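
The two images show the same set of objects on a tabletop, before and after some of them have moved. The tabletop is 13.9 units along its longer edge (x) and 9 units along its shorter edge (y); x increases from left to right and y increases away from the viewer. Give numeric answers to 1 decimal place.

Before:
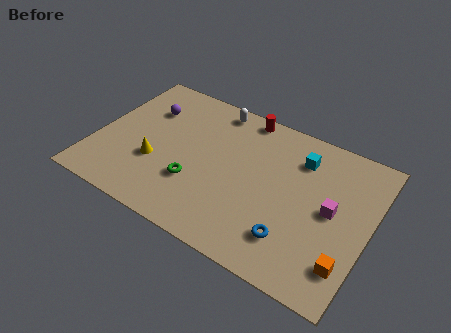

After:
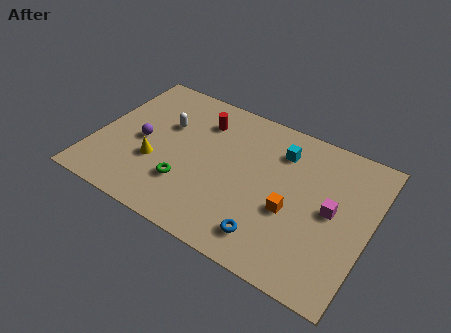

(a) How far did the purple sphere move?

2.2

The purple sphere was near (2.2, 6.4) before and (2.3, 4.2) after, so it travelled √(0.1² + 2.2²) ≈ 2.2 units.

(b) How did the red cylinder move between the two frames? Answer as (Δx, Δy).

(-2.0, -1.3)

The red cylinder started near (7.0, 8.2) and ended near (5.0, 6.9).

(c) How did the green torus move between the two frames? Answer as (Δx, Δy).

(-0.4, -0.3)

The green torus started near (5.3, 2.9) and ended near (4.9, 2.6).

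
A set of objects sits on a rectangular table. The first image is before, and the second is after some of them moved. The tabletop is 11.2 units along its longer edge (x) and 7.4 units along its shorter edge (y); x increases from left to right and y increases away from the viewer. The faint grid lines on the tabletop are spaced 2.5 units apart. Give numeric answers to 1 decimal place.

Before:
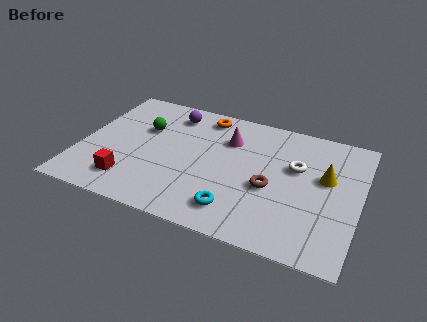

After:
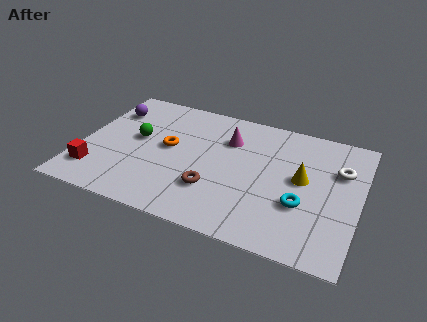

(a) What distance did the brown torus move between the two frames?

2.4

The brown torus moved from about (7.7, 3.1) to (5.5, 2.2), a distance of √(2.2² + 0.9²) ≈ 2.4.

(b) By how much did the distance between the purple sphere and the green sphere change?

+0.3

Before: roughly 1.6 units apart; after: 1.9. That's 0.3 units further apart.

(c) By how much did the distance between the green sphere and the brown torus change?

-1.8

The distance was about 5.6 in the first image and 3.8 in the second, so they moved 1.8 units closer together.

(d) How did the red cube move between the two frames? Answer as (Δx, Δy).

(-1.4, 0.1)

The red cube was at about (2.2, 1.5) and moved to about (0.8, 1.6).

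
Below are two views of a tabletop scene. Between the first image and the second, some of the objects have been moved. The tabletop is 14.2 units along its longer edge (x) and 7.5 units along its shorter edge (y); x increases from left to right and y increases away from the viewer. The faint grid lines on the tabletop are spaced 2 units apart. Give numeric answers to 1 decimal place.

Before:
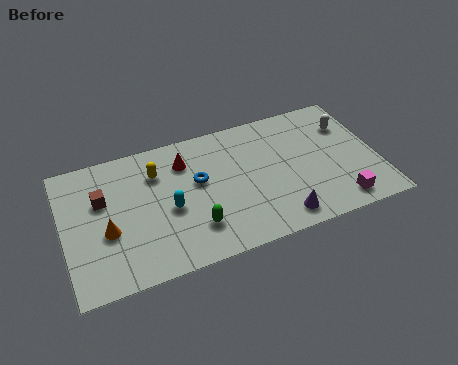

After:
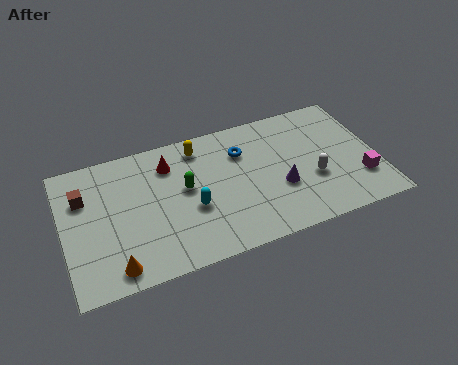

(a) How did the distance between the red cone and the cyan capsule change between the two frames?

+0.3

They were about 2.6 units apart before and 2.9 after — 0.3 units further apart.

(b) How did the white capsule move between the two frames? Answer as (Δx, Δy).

(-1.9, -2.6)

From the two frames, the white capsule sits at roughly (13.1, 5.4) before and (11.2, 2.8) after.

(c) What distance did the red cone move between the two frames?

0.7

From (5.6, 5.7) to (4.9, 5.8), the red cone covered √(0.7² + 0.1²) ≈ 0.7 units.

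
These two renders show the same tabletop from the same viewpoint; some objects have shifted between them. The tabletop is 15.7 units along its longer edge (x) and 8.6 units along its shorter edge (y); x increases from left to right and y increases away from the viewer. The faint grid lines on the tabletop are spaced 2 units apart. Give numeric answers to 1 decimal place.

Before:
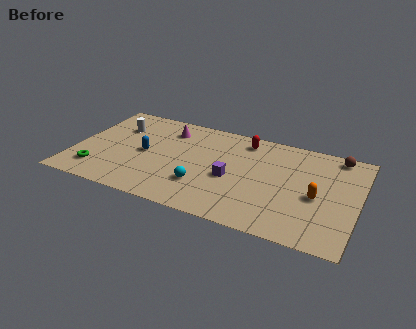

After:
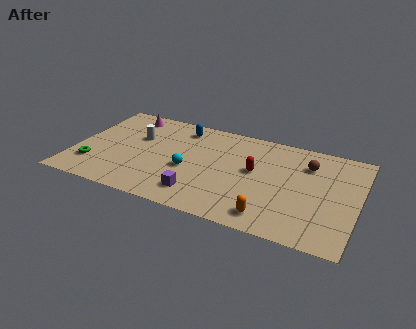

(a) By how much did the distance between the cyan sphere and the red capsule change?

-1.4

They were about 5.2 units apart before and 3.8 after — 1.4 units closer together.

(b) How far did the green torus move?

0.5

From (1.5, 1.8) to (1.2, 2.2), the green torus covered √(0.3² + 0.4²) ≈ 0.5 units.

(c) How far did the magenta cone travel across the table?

2.5

The magenta cone moved from about (4.9, 6.8) to (2.5, 7.4), a distance of √(2.4² + 0.6²) ≈ 2.5.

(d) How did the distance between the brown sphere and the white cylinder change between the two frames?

-2.8

Before: roughly 12.3 units apart; after: 9.5. That's 2.8 units closer together.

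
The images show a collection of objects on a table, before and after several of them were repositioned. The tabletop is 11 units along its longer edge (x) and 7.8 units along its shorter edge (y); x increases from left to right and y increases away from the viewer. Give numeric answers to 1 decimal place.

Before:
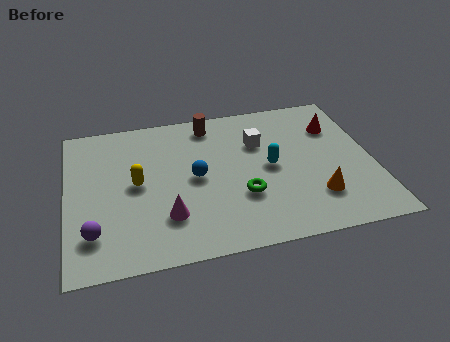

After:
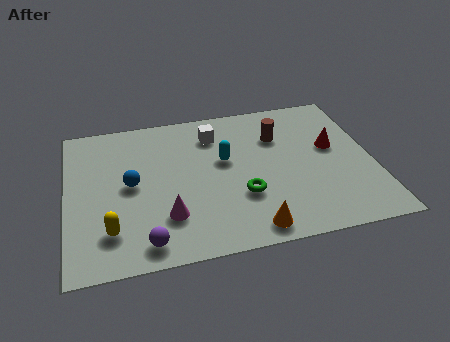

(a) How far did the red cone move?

1.1

From (9.8, 5.6) to (9.6, 4.5), the red cone covered √(0.2² + 1.1²) ≈ 1.1 units.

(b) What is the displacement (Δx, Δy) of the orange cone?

(-2.4, -1.1)

From the two frames, the orange cone sits at roughly (8.8, 2.0) before and (6.4, 0.9) after.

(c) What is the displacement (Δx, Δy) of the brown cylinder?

(2.4, -1.2)

From the two frames, the brown cylinder sits at roughly (5.3, 6.7) before and (7.7, 5.5) after.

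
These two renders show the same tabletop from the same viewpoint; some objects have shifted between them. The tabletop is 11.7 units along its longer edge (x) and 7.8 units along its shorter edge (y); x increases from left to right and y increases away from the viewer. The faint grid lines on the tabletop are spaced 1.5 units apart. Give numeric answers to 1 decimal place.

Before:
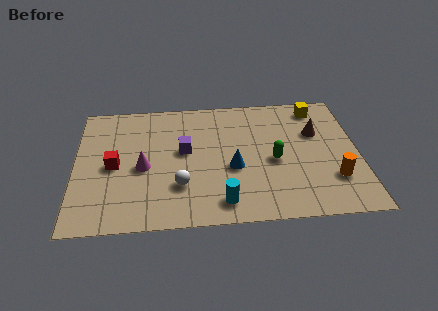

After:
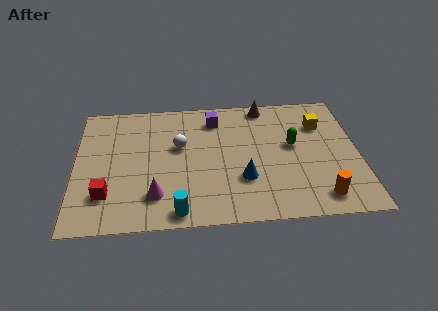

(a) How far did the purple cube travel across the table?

2.3

The purple cube moved from about (4.5, 4.4) to (5.8, 6.3), a distance of √(1.3² + 1.9²) ≈ 2.3.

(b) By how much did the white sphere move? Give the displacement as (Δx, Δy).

(0.0, 2.4)

The white sphere was at about (4.3, 2.3) and moved to about (4.3, 4.7).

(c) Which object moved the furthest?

the brown cone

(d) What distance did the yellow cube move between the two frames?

1.1

From (10.1, 6.7) to (10.2, 5.6), the yellow cube covered √(0.1² + 1.1²) ≈ 1.1 units.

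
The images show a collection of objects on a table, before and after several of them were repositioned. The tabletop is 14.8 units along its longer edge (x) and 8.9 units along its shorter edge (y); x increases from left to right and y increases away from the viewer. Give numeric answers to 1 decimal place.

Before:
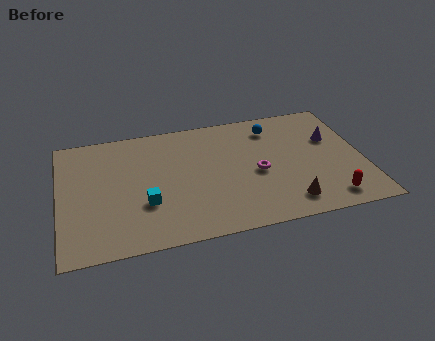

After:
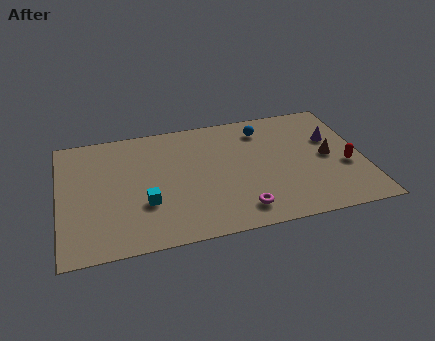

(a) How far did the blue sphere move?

0.5

From (10.6, 7.2) to (10.1, 7.2), the blue sphere covered √(0.5² + 0.0²) ≈ 0.5 units.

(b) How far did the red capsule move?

2.4

The red capsule moved from about (12.9, 1.3) to (13.9, 3.5), a distance of √(1.0² + 2.2²) ≈ 2.4.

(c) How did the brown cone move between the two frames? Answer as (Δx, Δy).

(2.2, 2.9)

From the two frames, the brown cone sits at roughly (10.9, 1.5) before and (13.1, 4.4) after.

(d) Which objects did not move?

the purple cone and the cyan cube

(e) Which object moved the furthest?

the brown cone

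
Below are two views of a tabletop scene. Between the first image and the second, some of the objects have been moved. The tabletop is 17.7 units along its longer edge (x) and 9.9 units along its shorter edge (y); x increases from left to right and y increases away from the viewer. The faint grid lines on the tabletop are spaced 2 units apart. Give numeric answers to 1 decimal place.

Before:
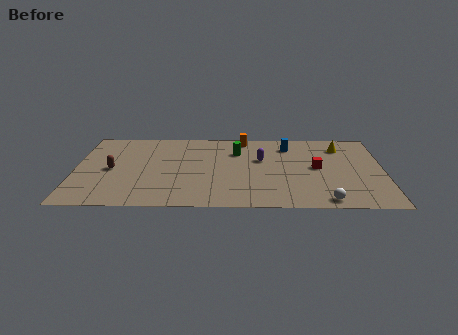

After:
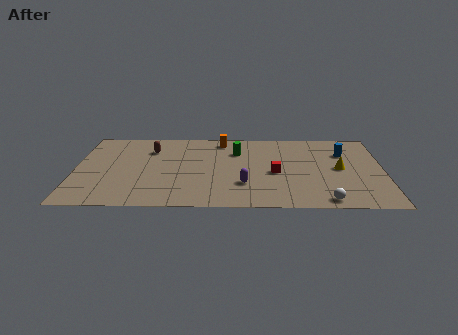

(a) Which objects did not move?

the white sphere and the green cylinder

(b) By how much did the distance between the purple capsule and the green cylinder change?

+2.5

Before: roughly 1.7 units apart; after: 4.2. That's 2.5 units further apart.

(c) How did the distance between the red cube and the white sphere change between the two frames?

+0.3

Before: roughly 4.1 units apart; after: 4.4. That's 0.3 units further apart.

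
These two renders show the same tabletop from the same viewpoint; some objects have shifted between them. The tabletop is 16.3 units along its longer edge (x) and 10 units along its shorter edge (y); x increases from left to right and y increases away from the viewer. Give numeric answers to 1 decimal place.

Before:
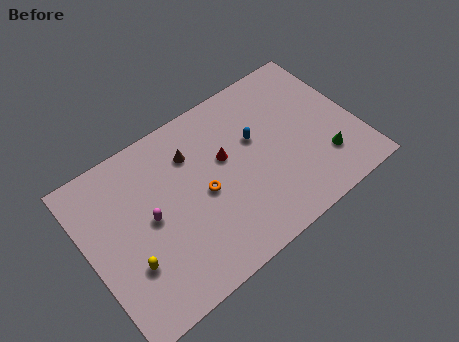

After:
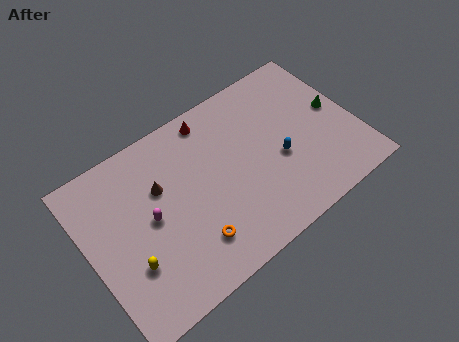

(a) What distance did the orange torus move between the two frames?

2.7

The orange torus moved from about (6.9, 4.7) to (5.7, 2.3), a distance of √(1.2² + 2.4²) ≈ 2.7.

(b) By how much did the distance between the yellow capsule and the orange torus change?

-1.3

The distance was about 5.0 in the first image and 3.7 in the second, so they moved 1.3 units closer together.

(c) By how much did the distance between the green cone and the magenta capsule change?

+1.0

Before: roughly 10.6 units apart; after: 11.6. That's 1.0 units further apart.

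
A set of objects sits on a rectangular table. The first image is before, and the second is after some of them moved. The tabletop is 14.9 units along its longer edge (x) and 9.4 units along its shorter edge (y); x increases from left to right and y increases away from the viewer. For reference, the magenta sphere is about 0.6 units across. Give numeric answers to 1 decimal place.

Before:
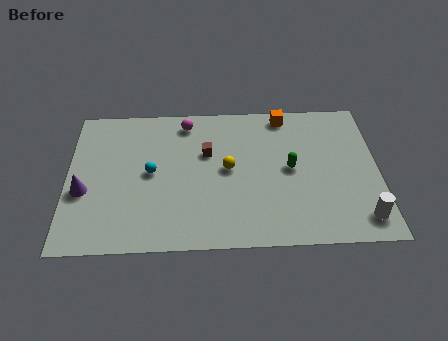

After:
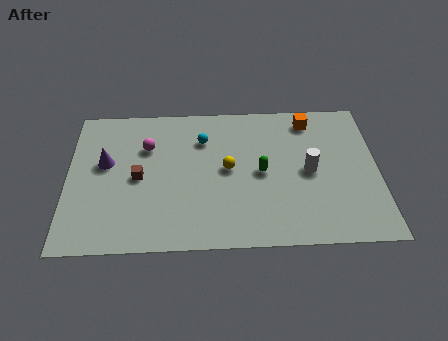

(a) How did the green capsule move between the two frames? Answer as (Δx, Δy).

(-1.4, -0.2)

From the two frames, the green capsule sits at roughly (10.7, 4.8) before and (9.3, 4.6) after.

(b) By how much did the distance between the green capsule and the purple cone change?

-2.4

They were about 10.0 units apart before and 7.6 after — 2.4 units closer together.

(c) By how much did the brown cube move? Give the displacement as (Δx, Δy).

(-3.3, -1.5)

The brown cube started near (6.7, 6.0) and ended near (3.4, 4.5).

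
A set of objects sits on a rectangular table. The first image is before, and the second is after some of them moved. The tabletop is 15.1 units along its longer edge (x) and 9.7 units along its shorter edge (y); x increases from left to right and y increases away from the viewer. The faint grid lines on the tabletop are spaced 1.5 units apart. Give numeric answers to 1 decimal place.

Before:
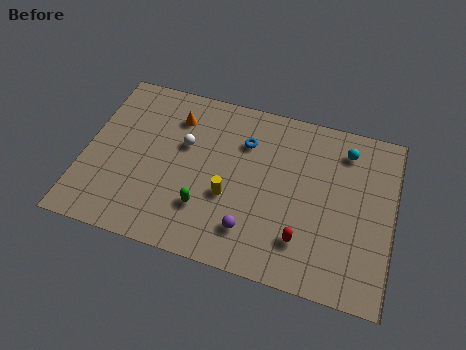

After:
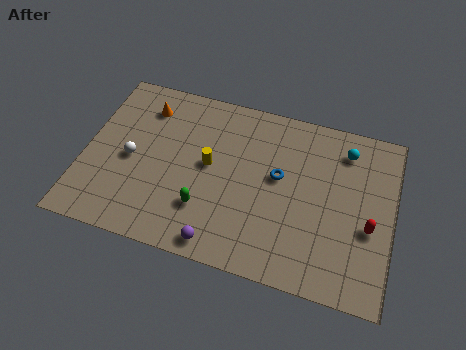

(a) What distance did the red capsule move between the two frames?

3.5

The red capsule was near (10.9, 2.3) before and (14.0, 3.9) after, so it travelled √(3.1² + 1.6²) ≈ 3.5 units.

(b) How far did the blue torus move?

2.3

The blue torus moved from about (7.7, 7.0) to (9.5, 5.5), a distance of √(1.8² + 1.5²) ≈ 2.3.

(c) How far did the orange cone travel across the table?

1.5

The orange cone was near (4.2, 7.5) before and (2.7, 7.7) after, so it travelled √(1.5² + 0.2²) ≈ 1.5 units.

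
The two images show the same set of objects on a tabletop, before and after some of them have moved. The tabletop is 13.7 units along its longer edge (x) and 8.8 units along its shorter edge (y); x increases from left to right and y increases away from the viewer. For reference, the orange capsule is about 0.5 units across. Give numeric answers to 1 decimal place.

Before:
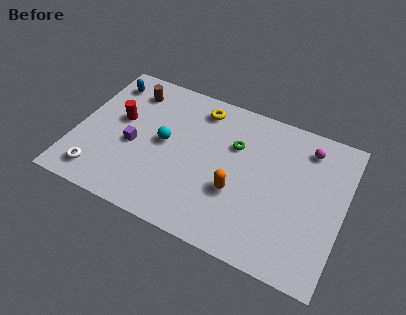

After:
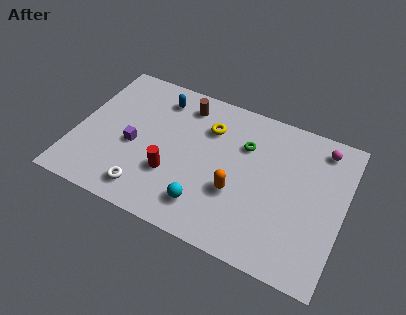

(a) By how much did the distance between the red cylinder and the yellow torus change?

-0.7

The distance was about 4.5 in the first image and 3.8 in the second, so they moved 0.7 units closer together.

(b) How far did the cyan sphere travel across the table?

3.8

From (4.5, 4.6) to (7.0, 1.8), the cyan sphere covered √(2.5² + 2.8²) ≈ 3.8 units.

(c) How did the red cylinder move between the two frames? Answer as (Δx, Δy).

(3.0, -2.2)

The red cylinder was at about (2.1, 5.1) and moved to about (5.1, 2.9).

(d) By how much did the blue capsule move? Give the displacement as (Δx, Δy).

(2.8, 0.0)

The blue capsule started near (1.1, 7.2) and ended near (3.9, 7.2).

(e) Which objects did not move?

the purple cube and the orange capsule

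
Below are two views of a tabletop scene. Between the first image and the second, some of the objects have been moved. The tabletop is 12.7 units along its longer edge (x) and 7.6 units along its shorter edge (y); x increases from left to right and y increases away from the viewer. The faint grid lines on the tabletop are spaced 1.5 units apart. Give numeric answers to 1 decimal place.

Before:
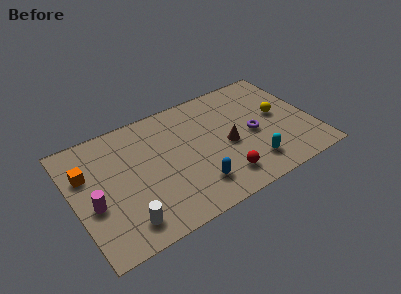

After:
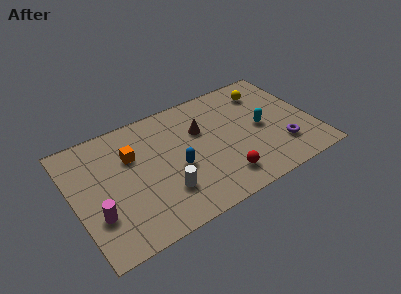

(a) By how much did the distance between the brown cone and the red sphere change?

+1.6

The distance was about 2.0 in the first image and 3.6 in the second, so they moved 1.6 units further apart.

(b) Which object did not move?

the red sphere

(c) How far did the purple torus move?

2.0

The purple torus was near (9.5, 3.5) before and (10.8, 2.0) after, so it travelled √(1.3² + 1.5²) ≈ 2.0 units.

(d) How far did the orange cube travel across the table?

2.4

The orange cube moved from about (0.8, 5.1) to (3.2, 5.1), a distance of √(2.4² + 0.0²) ≈ 2.4.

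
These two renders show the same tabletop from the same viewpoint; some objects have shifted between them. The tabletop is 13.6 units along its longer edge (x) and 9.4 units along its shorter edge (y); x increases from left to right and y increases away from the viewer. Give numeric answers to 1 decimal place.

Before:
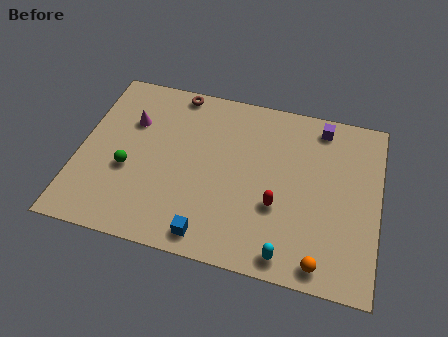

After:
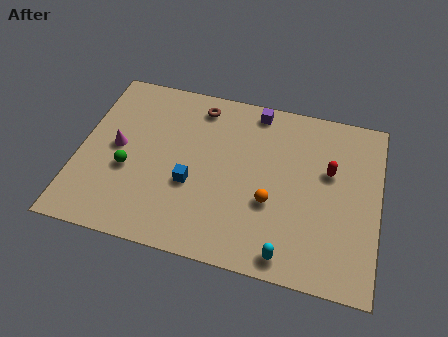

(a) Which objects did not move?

the green sphere and the cyan capsule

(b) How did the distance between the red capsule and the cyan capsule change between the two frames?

+2.6

They were about 2.5 units apart before and 5.1 after — 2.6 units further apart.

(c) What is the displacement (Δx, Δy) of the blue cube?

(-1.0, 2.5)

From the two frames, the blue cube sits at roughly (6.2, 1.1) before and (5.2, 3.6) after.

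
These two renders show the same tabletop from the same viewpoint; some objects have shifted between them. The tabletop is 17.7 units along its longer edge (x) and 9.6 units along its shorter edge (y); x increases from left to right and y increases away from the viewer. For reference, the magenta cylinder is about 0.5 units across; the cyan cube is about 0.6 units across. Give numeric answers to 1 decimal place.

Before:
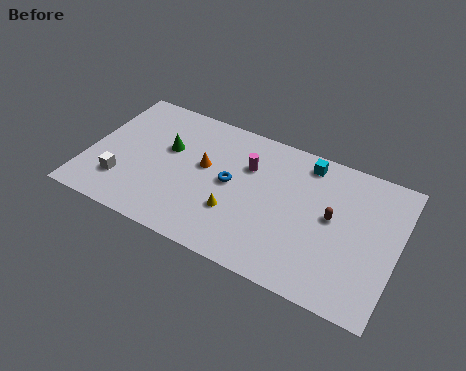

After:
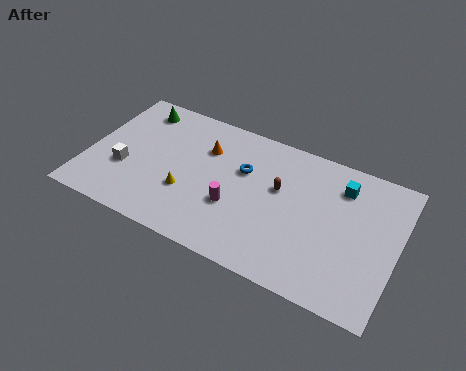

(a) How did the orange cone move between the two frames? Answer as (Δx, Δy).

(-0.1, 1.3)

The orange cone was at about (6.6, 5.5) and moved to about (6.5, 6.8).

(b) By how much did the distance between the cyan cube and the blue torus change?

+0.5

They were about 5.2 units apart before and 5.7 after — 0.5 units further apart.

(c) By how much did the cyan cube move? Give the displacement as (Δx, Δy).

(2.1, -0.8)

From the two frames, the cyan cube sits at roughly (12.2, 8.3) before and (14.3, 7.5) after.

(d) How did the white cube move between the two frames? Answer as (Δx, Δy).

(0.0, 1.0)

From the two frames, the white cube sits at roughly (2.2, 2.5) before and (2.2, 3.5) after.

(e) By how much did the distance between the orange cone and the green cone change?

+2.2

Before: roughly 2.2 units apart; after: 4.4. That's 2.2 units further apart.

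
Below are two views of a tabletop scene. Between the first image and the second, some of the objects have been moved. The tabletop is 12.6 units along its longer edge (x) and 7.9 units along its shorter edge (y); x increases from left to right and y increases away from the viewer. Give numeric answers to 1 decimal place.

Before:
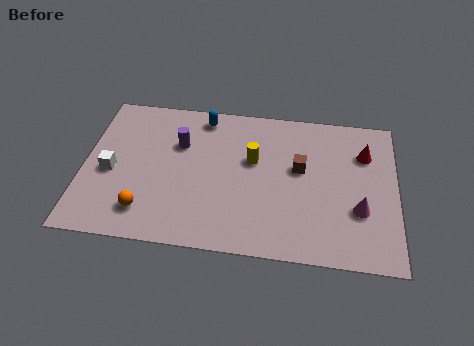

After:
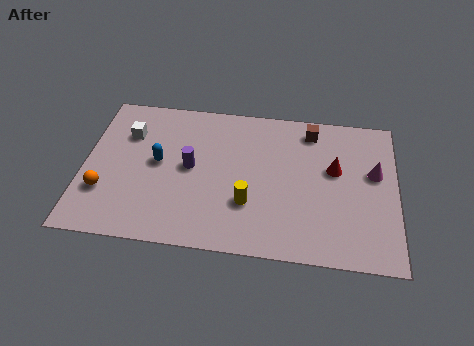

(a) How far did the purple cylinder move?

1.3

From (3.8, 5.3) to (4.3, 4.1), the purple cylinder covered √(0.5² + 1.2²) ≈ 1.3 units.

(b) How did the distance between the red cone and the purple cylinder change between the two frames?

-1.7

The distance was about 7.5 in the first image and 5.8 in the second, so they moved 1.7 units closer together.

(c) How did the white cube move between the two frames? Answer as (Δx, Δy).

(0.6, 2.1)

The white cube was at about (1.1, 3.5) and moved to about (1.7, 5.6).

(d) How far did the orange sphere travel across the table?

1.9

From (2.6, 1.6) to (0.9, 2.4), the orange sphere covered √(1.7² + 0.8²) ≈ 1.9 units.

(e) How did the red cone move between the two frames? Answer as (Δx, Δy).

(-1.2, -1.0)

The red cone started near (11.3, 5.7) and ended near (10.1, 4.7).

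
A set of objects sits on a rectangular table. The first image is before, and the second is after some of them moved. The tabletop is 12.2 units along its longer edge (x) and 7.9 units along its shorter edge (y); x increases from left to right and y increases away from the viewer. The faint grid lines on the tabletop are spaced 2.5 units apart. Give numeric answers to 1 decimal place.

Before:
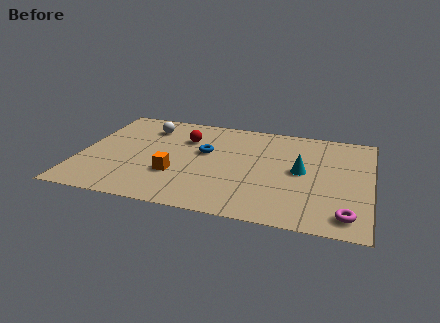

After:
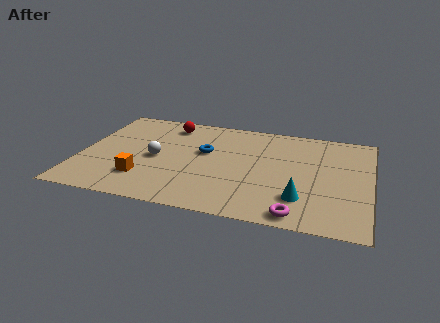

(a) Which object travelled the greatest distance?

the white sphere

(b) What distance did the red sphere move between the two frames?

1.3

The red sphere was near (4.3, 5.6) before and (3.5, 6.6) after, so it travelled √(0.8² + 1.0²) ≈ 1.3 units.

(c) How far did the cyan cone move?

2.1

From (9.3, 4.1) to (9.4, 2.0), the cyan cone covered √(0.1² + 2.1²) ≈ 2.1 units.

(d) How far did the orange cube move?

1.4

The orange cube moved from about (4.1, 2.6) to (2.8, 2.0), a distance of √(1.3² + 0.6²) ≈ 1.4.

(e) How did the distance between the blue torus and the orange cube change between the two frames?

+1.2

The distance was about 2.4 in the first image and 3.6 in the second, so they moved 1.2 units further apart.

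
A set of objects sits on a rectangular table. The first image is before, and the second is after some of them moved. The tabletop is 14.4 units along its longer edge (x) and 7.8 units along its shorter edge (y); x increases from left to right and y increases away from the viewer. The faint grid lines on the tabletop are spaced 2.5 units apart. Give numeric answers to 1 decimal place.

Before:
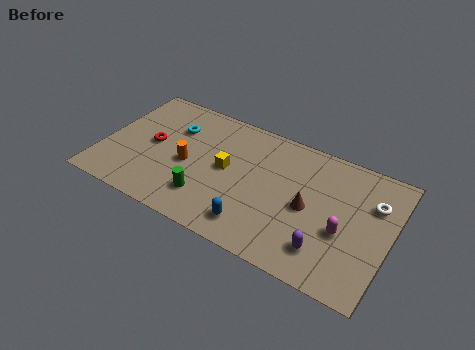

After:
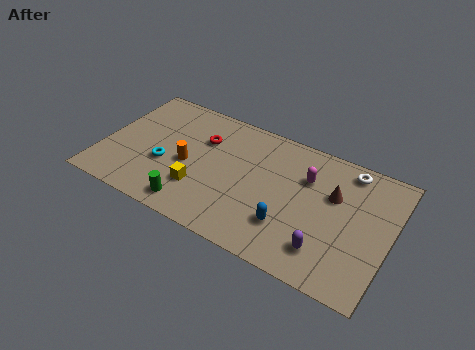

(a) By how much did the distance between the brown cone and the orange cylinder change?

+1.3

They were about 6.1 units apart before and 7.4 after — 1.3 units further apart.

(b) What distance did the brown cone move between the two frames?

1.7

The brown cone was near (10.4, 3.7) before and (11.5, 5.0) after, so it travelled √(1.1² + 1.3²) ≈ 1.7 units.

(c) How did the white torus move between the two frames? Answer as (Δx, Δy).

(-1.4, 1.4)

The white torus started near (13.4, 5.4) and ended near (12.0, 6.8).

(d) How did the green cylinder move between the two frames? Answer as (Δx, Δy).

(-0.6, -0.8)

The green cylinder started near (5.5, 1.9) and ended near (4.9, 1.1).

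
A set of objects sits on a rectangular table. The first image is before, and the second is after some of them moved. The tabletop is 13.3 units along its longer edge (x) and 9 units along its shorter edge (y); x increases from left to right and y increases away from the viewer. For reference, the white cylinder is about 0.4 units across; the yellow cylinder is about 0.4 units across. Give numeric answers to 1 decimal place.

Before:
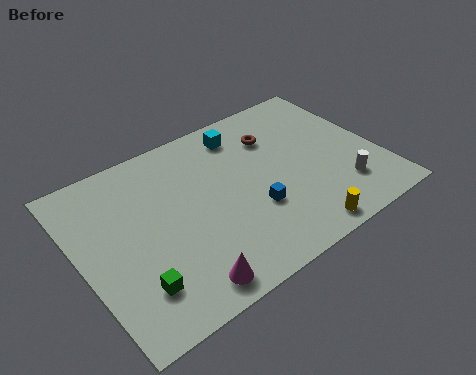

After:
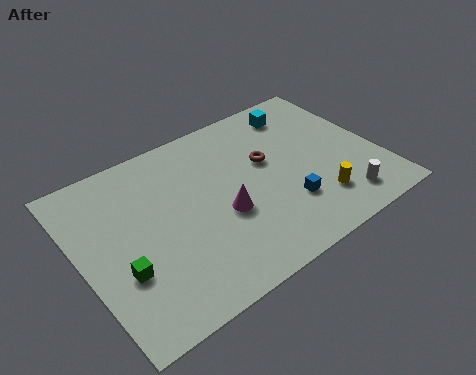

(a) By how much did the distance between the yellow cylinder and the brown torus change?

-2.0

Before: roughly 5.7 units apart; after: 3.7. That's 2.0 units closer together.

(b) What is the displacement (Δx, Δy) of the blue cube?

(1.4, -0.5)

From the two frames, the blue cube sits at roughly (7.4, 3.1) before and (8.8, 2.6) after.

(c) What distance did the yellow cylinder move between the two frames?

1.6

The yellow cylinder moved from about (9.0, 0.9) to (10.1, 2.1), a distance of √(1.1² + 1.2²) ≈ 1.6.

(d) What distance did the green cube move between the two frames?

1.1

From (1.9, 2.1) to (1.5, 3.1), the green cube covered √(0.4² + 1.0²) ≈ 1.1 units.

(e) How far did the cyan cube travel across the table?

2.7

From (7.8, 7.5) to (10.5, 7.5), the cyan cube covered √(2.7² + 0.0²) ≈ 2.7 units.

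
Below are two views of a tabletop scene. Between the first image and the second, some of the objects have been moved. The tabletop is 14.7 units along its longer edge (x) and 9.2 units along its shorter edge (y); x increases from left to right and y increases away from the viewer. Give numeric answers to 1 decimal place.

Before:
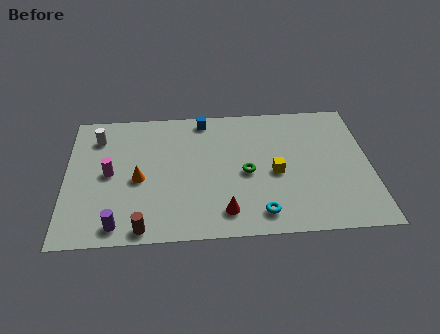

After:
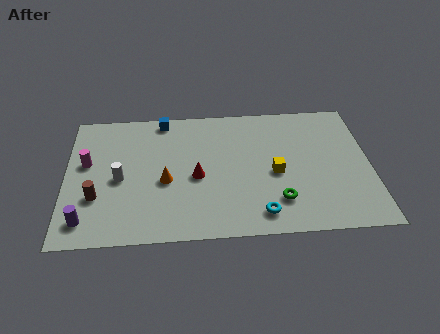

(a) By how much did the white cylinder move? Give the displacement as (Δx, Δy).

(1.1, -3.0)

The white cylinder started near (1.5, 7.2) and ended near (2.6, 4.2).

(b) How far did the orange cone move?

1.3

The orange cone moved from about (3.5, 4.1) to (4.8, 3.9), a distance of √(1.3² + 0.2²) ≈ 1.3.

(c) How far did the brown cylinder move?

3.1

The brown cylinder moved from about (3.7, 0.8) to (1.5, 3.0), a distance of √(2.2² + 2.2²) ≈ 3.1.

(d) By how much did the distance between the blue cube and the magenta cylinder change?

-1.1

They were about 5.8 units apart before and 4.7 after — 1.1 units closer together.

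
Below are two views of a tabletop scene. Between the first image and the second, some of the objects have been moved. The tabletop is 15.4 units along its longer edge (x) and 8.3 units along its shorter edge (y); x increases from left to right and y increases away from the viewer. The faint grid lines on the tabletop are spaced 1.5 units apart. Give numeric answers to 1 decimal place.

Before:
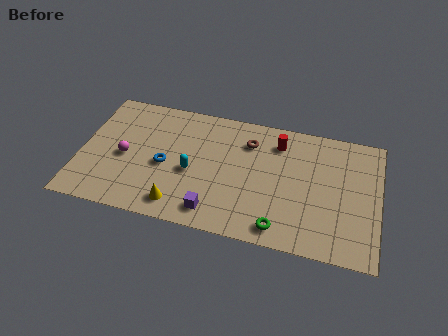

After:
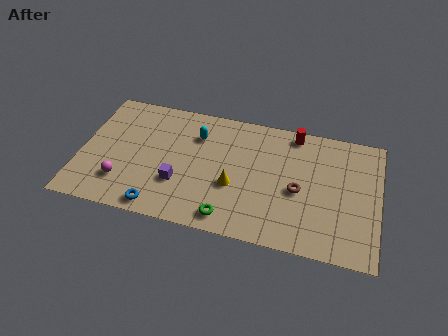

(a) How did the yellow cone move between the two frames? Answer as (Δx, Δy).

(2.7, 1.9)

The yellow cone started near (5.3, 1.3) and ended near (8.0, 3.2).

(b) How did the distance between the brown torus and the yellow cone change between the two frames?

-2.7

The distance was about 6.0 in the first image and 3.3 in the second, so they moved 2.7 units closer together.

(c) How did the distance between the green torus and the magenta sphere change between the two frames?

-2.9

The distance was about 8.6 in the first image and 5.7 in the second, so they moved 2.9 units closer together.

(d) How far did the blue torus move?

2.8

The blue torus moved from about (4.4, 3.7) to (4.3, 0.9), a distance of √(0.1² + 2.8²) ≈ 2.8.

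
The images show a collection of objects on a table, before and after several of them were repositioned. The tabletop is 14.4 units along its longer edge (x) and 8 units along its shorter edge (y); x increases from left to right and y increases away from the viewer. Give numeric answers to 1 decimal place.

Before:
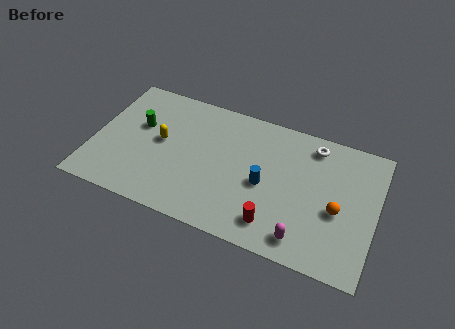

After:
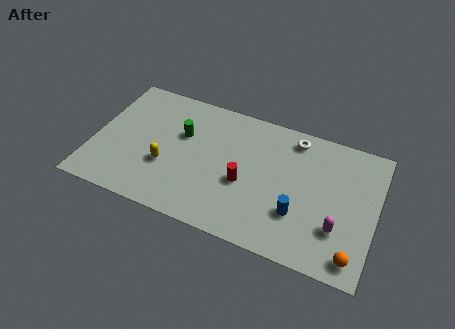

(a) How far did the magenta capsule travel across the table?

2.0

The magenta capsule was near (11.0, 1.2) before and (12.6, 2.4) after, so it travelled √(1.6² + 1.2²) ≈ 2.0 units.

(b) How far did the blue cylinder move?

2.1

The blue cylinder was near (8.8, 3.6) before and (10.6, 2.5) after, so it travelled √(1.8² + 1.1²) ≈ 2.1 units.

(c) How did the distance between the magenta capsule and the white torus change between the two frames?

-0.4

The distance was about 5.6 in the first image and 5.2 in the second, so they moved 0.4 units closer together.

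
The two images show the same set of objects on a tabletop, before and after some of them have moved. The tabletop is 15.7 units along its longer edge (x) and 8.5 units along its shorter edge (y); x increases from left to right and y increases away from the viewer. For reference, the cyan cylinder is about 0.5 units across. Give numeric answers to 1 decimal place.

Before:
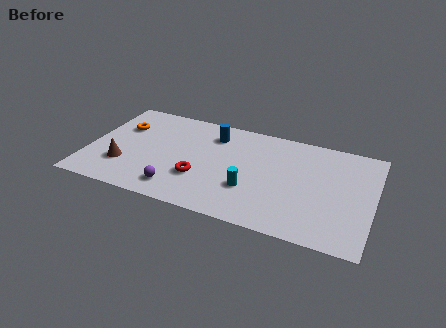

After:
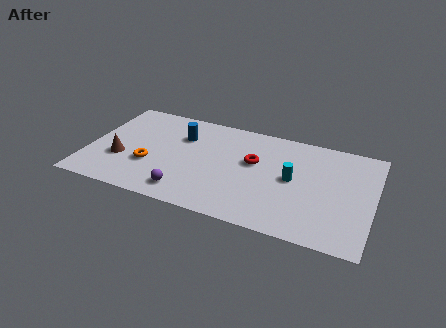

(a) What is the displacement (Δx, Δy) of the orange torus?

(1.9, -2.8)

From the two frames, the orange torus sits at roughly (1.6, 5.8) before and (3.5, 3.0) after.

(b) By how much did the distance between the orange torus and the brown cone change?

-1.7

They were about 3.3 units apart before and 1.6 after — 1.7 units closer together.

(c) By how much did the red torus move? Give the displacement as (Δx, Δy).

(2.8, 2.3)

From the two frames, the red torus sits at roughly (6.3, 2.8) before and (9.1, 5.1) after.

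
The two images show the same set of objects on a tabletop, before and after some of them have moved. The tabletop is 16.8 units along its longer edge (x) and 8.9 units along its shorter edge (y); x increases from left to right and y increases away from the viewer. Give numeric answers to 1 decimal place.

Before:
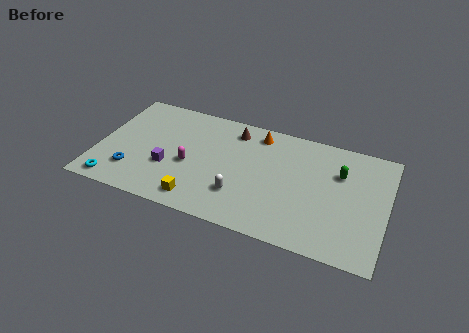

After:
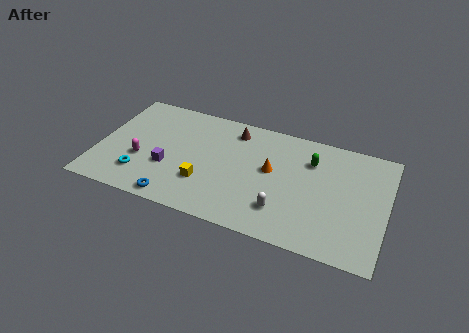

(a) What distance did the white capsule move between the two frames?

2.5

From (8.5, 2.5) to (11.0, 2.2), the white capsule covered √(2.5² + 0.3²) ≈ 2.5 units.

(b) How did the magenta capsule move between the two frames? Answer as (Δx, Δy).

(-2.8, -0.5)

The magenta capsule started near (5.4, 3.8) and ended near (2.6, 3.3).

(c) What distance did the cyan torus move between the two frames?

1.8

The cyan torus moved from about (1.3, 1.0) to (2.7, 2.1), a distance of √(1.4² + 1.1²) ≈ 1.8.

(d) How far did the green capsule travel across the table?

1.7

The green capsule moved from about (14.0, 6.1) to (12.3, 6.5), a distance of √(1.7² + 0.4²) ≈ 1.7.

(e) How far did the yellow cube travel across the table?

1.4

The yellow cube moved from about (6.2, 1.3) to (6.4, 2.7), a distance of √(0.2² + 1.4²) ≈ 1.4.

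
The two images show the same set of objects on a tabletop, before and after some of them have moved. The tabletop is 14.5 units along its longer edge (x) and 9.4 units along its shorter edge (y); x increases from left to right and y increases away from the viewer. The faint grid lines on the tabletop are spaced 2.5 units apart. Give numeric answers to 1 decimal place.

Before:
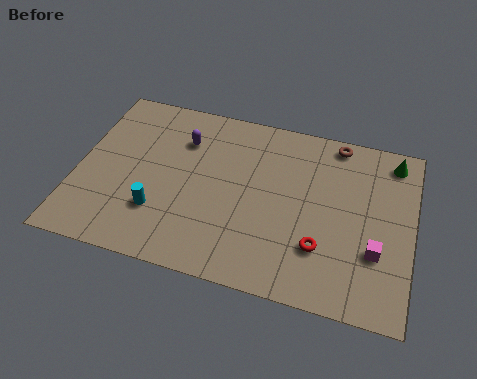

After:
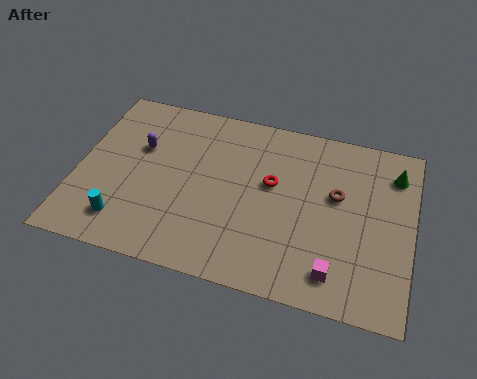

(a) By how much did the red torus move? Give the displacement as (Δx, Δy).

(-2.3, 2.8)

The red torus started near (10.7, 2.7) and ended near (8.4, 5.5).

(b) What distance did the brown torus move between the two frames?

2.9

From (11.0, 8.5) to (11.2, 5.6), the brown torus covered √(0.2² + 2.9²) ≈ 2.9 units.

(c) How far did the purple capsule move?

2.0

The purple capsule was near (4.4, 6.9) before and (2.6, 6.0) after, so it travelled √(1.8² + 0.9²) ≈ 2.0 units.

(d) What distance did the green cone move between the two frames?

0.7

The green cone moved from about (13.5, 8.1) to (13.6, 7.4), a distance of √(0.1² + 0.7²) ≈ 0.7.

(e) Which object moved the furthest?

the red torus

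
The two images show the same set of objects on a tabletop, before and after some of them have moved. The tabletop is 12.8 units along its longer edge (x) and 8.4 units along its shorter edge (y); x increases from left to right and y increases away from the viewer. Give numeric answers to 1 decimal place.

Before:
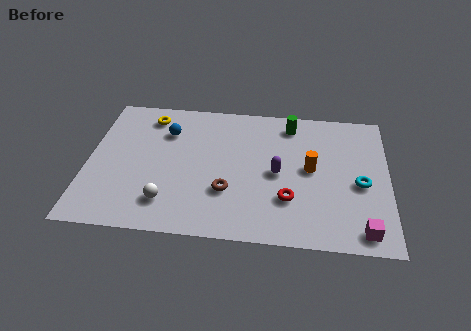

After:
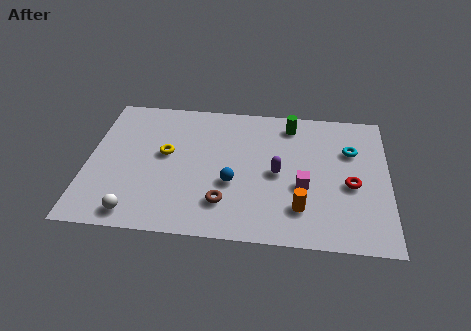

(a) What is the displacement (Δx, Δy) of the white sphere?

(-1.3, -0.8)

From the two frames, the white sphere sits at roughly (3.5, 1.8) before and (2.2, 1.0) after.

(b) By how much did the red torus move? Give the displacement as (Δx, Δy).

(2.6, 1.1)

The red torus started near (8.6, 2.5) and ended near (11.2, 3.6).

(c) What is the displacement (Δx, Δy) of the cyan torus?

(-0.4, 2.0)

From the two frames, the cyan torus sits at roughly (11.6, 3.7) before and (11.2, 5.7) after.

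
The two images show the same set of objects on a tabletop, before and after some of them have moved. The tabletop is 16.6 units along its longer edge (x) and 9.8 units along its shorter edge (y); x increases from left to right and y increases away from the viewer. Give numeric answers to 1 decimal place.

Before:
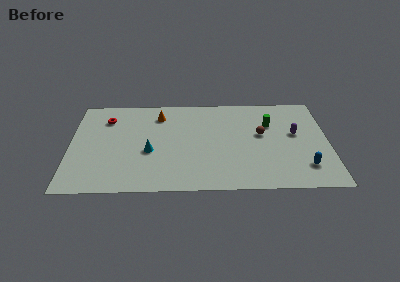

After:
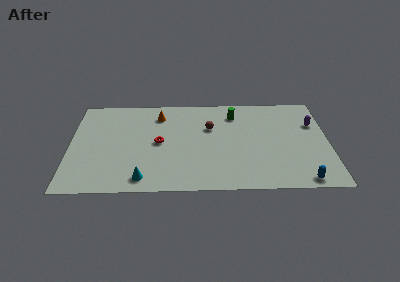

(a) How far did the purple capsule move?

1.6

From (14.5, 5.6) to (15.7, 6.6), the purple capsule covered √(1.2² + 1.0²) ≈ 1.6 units.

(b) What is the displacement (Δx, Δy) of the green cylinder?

(-2.3, 1.1)

The green cylinder was at about (12.9, 6.7) and moved to about (10.6, 7.8).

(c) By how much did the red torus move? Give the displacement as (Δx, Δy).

(3.4, -2.6)

The red torus started near (2.3, 7.5) and ended near (5.7, 4.9).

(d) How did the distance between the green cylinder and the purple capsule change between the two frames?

+3.3

Before: roughly 1.9 units apart; after: 5.2. That's 3.3 units further apart.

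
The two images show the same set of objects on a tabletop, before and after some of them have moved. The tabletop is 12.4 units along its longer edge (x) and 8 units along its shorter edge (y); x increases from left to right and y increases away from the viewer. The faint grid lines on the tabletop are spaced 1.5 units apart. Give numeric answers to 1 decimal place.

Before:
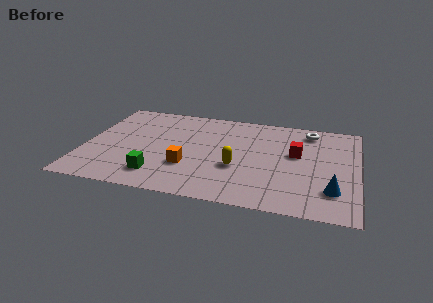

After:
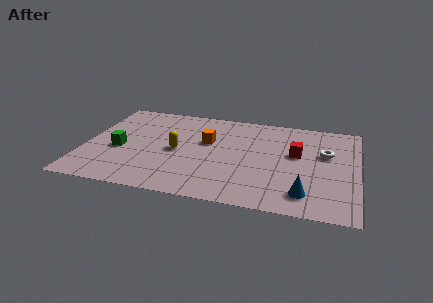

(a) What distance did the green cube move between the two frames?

2.6

The green cube was near (3.5, 1.6) before and (1.6, 3.4) after, so it travelled √(1.9² + 1.8²) ≈ 2.6 units.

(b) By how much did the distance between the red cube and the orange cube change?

-1.1

The distance was about 5.2 in the first image and 4.1 in the second, so they moved 1.1 units closer together.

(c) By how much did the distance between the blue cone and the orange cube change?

-0.8

They were about 6.5 units apart before and 5.7 after — 0.8 units closer together.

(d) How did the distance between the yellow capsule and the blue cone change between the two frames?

+1.9

Before: roughly 4.4 units apart; after: 6.3. That's 1.9 units further apart.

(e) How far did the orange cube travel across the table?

2.4

The orange cube moved from about (4.8, 2.6) to (5.5, 4.9), a distance of √(0.7² + 2.3²) ≈ 2.4.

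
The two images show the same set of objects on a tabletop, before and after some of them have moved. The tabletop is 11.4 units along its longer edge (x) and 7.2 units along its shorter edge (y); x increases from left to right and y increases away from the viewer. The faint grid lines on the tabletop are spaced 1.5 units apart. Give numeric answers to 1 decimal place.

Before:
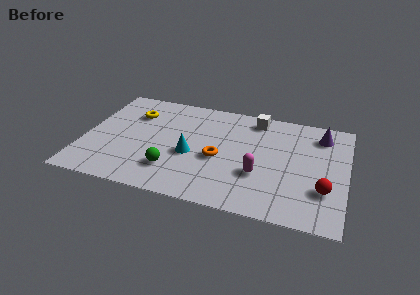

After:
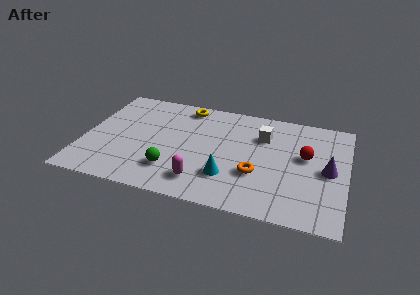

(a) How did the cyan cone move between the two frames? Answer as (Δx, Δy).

(1.7, -1.0)

From the two frames, the cyan cone sits at roughly (4.7, 3.0) before and (6.4, 2.0) after.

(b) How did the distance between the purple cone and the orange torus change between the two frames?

-1.9

Before: roughly 5.1 units apart; after: 3.2. That's 1.9 units closer together.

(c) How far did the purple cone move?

2.3

The purple cone moved from about (10.2, 5.8) to (10.6, 3.5), a distance of √(0.4² + 2.3²) ≈ 2.3.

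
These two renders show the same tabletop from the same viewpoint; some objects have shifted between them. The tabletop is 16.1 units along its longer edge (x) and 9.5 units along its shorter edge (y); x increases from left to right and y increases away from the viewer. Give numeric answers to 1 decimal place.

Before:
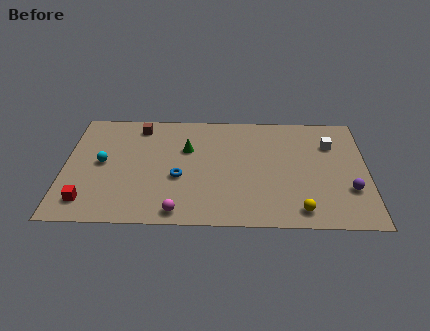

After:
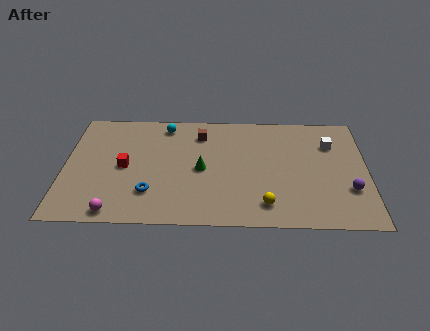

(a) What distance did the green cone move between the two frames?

1.9

The green cone moved from about (6.5, 6.2) to (7.3, 4.5), a distance of √(0.8² + 1.7²) ≈ 1.9.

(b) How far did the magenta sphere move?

3.3

The magenta sphere was near (6.1, 1.0) before and (2.8, 0.9) after, so it travelled √(3.3² + 0.1²) ≈ 3.3 units.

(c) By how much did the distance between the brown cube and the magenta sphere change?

+0.5

Before: roughly 7.4 units apart; after: 7.9. That's 0.5 units further apart.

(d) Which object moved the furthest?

the cyan sphere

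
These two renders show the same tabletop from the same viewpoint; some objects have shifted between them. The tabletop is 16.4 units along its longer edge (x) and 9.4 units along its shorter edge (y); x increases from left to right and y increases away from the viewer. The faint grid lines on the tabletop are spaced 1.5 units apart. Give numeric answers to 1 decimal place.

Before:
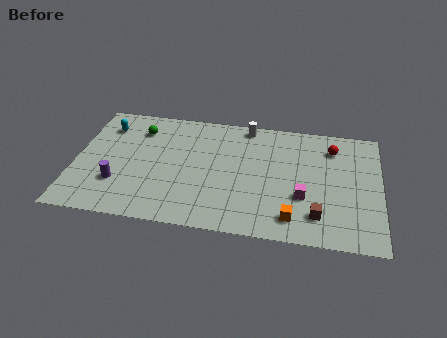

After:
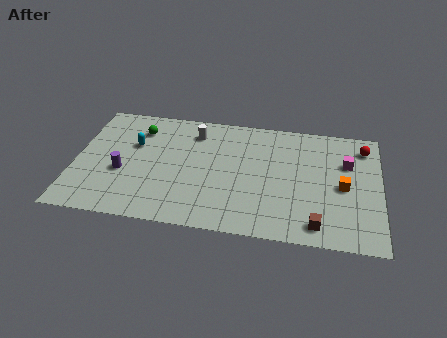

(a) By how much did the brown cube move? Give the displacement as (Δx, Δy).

(0.0, -0.7)

The brown cube started near (13.1, 2.0) and ended near (13.1, 1.3).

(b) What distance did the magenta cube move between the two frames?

3.8

The magenta cube was near (12.3, 3.3) before and (14.6, 6.3) after, so it travelled √(2.3² + 3.0²) ≈ 3.8 units.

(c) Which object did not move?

the green sphere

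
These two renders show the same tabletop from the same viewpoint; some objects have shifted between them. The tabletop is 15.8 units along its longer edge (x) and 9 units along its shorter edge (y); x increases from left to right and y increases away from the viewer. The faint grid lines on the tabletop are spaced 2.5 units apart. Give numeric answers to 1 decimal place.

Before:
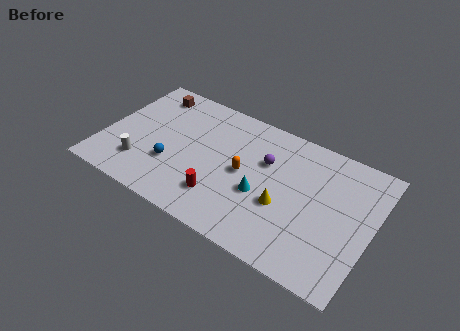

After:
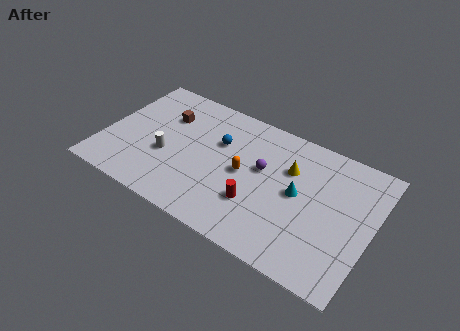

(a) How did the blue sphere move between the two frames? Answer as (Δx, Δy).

(2.4, 2.9)

The blue sphere started near (4.2, 3.0) and ended near (6.6, 5.9).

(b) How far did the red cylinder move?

2.1

The red cylinder was near (7.3, 2.2) before and (9.3, 2.8) after, so it travelled √(2.0² + 0.6²) ≈ 2.1 units.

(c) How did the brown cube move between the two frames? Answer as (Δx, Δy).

(1.2, -1.3)

The brown cube was at about (2.1, 7.6) and moved to about (3.3, 6.3).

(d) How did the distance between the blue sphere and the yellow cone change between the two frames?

-2.4

The distance was about 6.6 in the first image and 4.2 in the second, so they moved 2.4 units closer together.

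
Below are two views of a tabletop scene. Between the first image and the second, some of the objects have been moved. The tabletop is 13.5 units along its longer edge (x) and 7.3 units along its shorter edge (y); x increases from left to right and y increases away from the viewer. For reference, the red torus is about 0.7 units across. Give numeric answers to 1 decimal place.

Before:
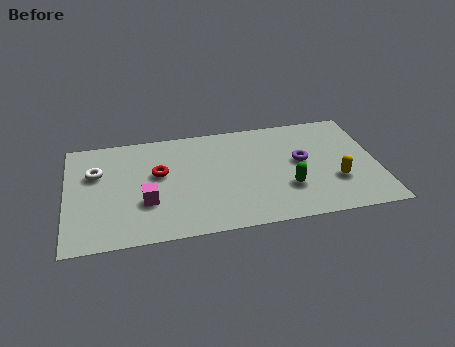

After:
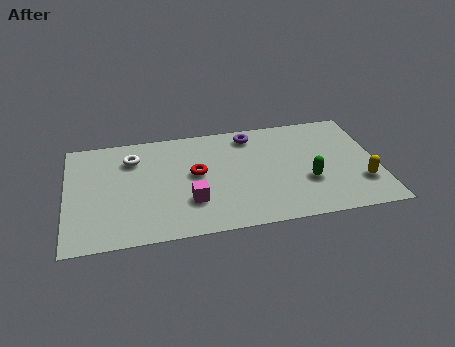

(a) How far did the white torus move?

1.7

From (1.3, 4.8) to (2.9, 5.5), the white torus covered √(1.6² + 0.7²) ≈ 1.7 units.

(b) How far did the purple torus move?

3.0

From (10.2, 4.0) to (8.1, 6.2), the purple torus covered √(2.1² + 2.2²) ≈ 3.0 units.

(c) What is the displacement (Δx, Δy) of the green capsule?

(0.9, 0.3)

The green capsule was at about (9.5, 2.3) and moved to about (10.4, 2.6).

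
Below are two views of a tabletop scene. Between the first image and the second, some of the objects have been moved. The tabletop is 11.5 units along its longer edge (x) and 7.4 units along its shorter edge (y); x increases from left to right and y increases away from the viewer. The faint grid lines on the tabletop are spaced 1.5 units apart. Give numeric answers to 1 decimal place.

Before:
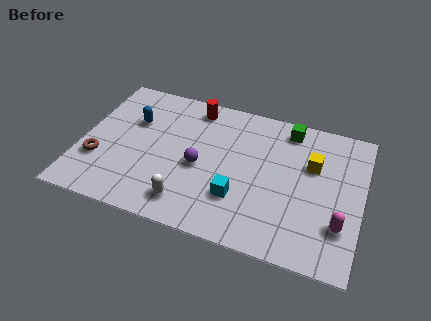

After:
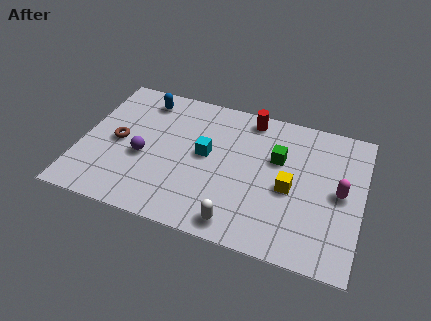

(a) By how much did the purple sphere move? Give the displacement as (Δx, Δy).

(-2.3, -0.2)

The purple sphere started near (4.9, 3.3) and ended near (2.6, 3.1).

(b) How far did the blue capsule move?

1.3

The blue capsule moved from about (2.0, 4.9) to (2.3, 6.2), a distance of √(0.3² + 1.3²) ≈ 1.3.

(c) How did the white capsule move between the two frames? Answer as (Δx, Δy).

(2.1, -0.4)

The white capsule was at about (4.6, 1.3) and moved to about (6.7, 0.9).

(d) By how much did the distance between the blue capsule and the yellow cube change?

-0.5

They were about 7.4 units apart before and 6.9 after — 0.5 units closer together.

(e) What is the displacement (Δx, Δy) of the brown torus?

(0.7, 1.2)

The brown torus was at about (0.8, 2.4) and moved to about (1.5, 3.6).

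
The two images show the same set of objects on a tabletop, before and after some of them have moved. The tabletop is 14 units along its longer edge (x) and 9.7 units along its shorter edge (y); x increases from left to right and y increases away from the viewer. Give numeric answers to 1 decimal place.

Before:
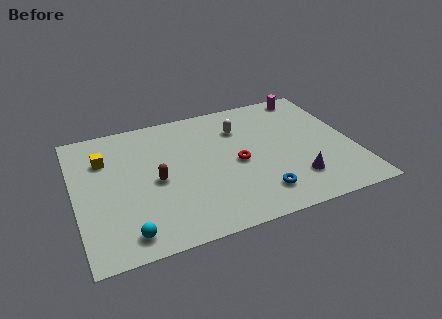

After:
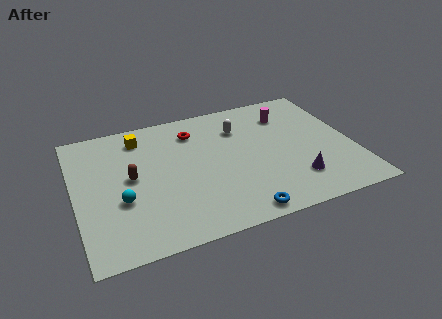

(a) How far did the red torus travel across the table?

3.6

The red torus was near (8.1, 4.5) before and (6.2, 7.6) after, so it travelled √(1.9² + 3.1²) ≈ 3.6 units.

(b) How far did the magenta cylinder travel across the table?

1.8

The magenta cylinder moved from about (12.3, 8.7) to (11.0, 7.4), a distance of √(1.3² + 1.3²) ≈ 1.8.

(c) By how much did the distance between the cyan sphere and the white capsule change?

-1.3

They were about 8.5 units apart before and 7.2 after — 1.3 units closer together.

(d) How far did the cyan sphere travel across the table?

2.3

The cyan sphere was near (2.3, 1.3) before and (2.2, 3.6) after, so it travelled √(0.1² + 2.3²) ≈ 2.3 units.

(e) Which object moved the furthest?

the red torus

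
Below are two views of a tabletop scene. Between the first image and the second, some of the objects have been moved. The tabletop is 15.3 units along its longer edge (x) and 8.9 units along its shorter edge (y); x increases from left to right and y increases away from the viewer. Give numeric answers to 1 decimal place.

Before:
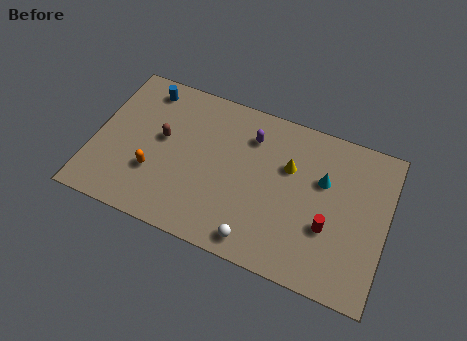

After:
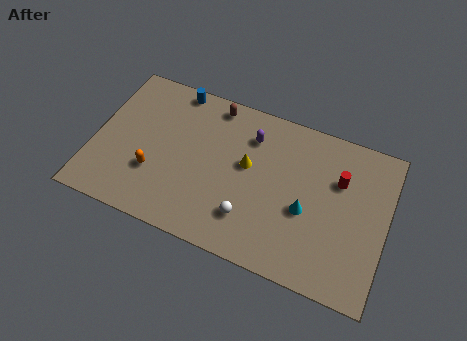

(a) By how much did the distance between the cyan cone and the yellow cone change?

+1.7

They were about 1.8 units apart before and 3.5 after — 1.7 units further apart.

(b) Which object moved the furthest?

the brown capsule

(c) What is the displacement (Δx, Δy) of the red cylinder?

(0.3, 2.8)

The red cylinder started near (12.4, 3.2) and ended near (12.7, 6.0).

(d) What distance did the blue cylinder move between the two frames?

1.6

The blue cylinder moved from about (2.3, 7.6) to (3.8, 8.1), a distance of √(1.5² + 0.5²) ≈ 1.6.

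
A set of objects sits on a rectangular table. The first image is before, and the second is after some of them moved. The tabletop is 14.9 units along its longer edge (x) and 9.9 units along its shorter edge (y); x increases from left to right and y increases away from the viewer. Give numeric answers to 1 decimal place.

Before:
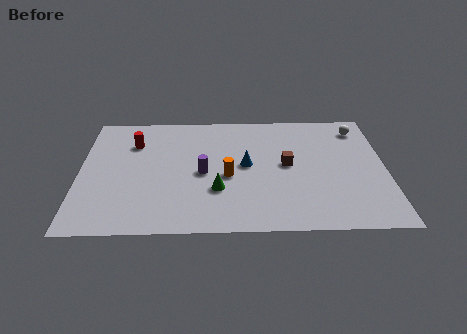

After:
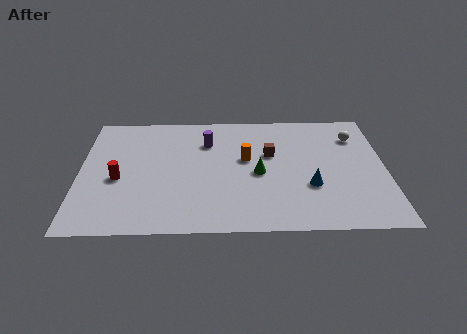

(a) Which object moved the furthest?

the blue cone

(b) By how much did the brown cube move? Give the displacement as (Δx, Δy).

(-0.8, 0.9)

The brown cube started near (10.1, 5.2) and ended near (9.3, 6.1).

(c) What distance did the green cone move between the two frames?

2.4

The green cone moved from about (6.7, 3.2) to (8.7, 4.5), a distance of √(2.0² + 1.3²) ≈ 2.4.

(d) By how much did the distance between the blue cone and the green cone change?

+0.3

Before: roughly 2.4 units apart; after: 2.7. That's 0.3 units further apart.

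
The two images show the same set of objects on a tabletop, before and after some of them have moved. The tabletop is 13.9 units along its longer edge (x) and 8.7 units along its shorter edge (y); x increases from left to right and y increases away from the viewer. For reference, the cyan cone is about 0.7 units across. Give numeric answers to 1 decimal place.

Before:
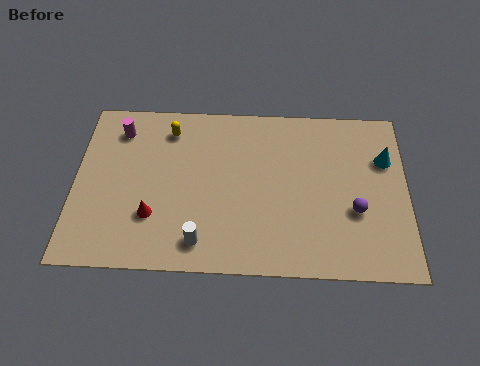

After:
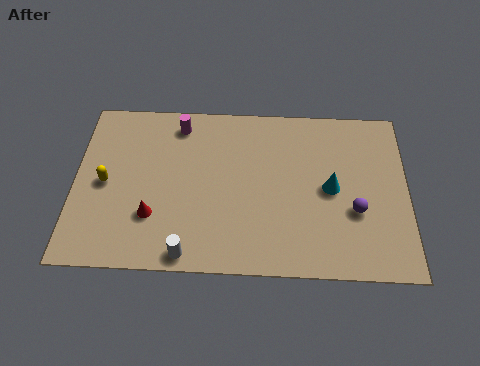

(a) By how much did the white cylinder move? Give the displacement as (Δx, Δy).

(-0.5, -0.6)

The white cylinder started near (5.3, 1.4) and ended near (4.8, 0.8).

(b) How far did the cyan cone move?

2.8

From (13.0, 5.9) to (10.7, 4.3), the cyan cone covered √(2.3² + 1.6²) ≈ 2.8 units.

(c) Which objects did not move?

the purple sphere and the red cone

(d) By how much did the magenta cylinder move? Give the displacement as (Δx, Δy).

(2.5, 0.4)

The magenta cylinder started near (1.8, 7.0) and ended near (4.3, 7.4).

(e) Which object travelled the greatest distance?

the yellow capsule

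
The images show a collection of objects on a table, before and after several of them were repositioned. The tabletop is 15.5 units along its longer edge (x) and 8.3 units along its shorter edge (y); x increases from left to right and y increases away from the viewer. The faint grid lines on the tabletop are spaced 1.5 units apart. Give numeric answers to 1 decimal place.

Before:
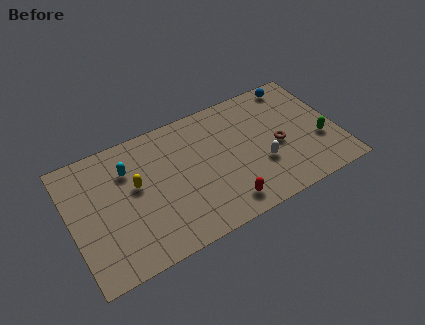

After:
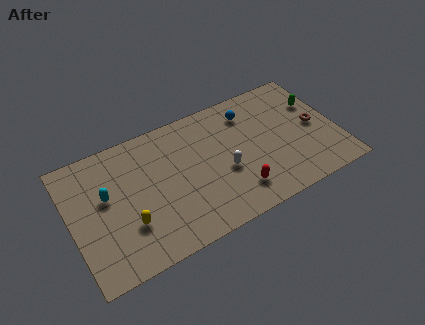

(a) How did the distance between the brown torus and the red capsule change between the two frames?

+1.3

They were about 4.2 units apart before and 5.5 after — 1.3 units further apart.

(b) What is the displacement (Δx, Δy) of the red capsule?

(0.8, 0.5)

The red capsule was at about (8.5, 1.3) and moved to about (9.3, 1.8).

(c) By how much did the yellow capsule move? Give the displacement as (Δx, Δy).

(-0.7, -2.2)

The yellow capsule was at about (3.8, 4.8) and moved to about (3.1, 2.6).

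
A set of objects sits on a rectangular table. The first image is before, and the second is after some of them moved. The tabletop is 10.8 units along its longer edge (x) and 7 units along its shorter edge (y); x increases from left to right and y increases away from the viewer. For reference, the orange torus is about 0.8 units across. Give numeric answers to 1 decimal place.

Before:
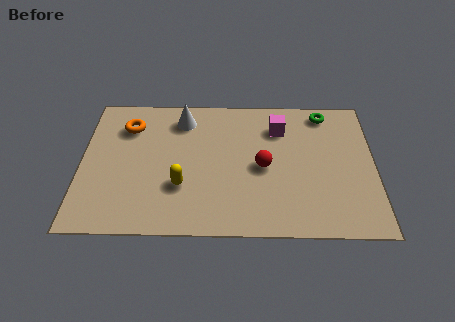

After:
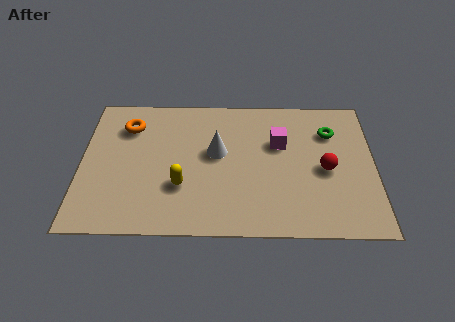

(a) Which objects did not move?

the yellow capsule and the orange torus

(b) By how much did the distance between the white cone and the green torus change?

-1.0

The distance was about 5.3 in the first image and 4.3 in the second, so they moved 1.0 units closer together.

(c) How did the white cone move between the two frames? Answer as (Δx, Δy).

(1.3, -1.7)

The white cone was at about (3.7, 5.7) and moved to about (5.0, 4.0).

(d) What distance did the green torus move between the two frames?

1.0

The green torus moved from about (9.0, 6.1) to (9.2, 5.1), a distance of √(0.2² + 1.0²) ≈ 1.0.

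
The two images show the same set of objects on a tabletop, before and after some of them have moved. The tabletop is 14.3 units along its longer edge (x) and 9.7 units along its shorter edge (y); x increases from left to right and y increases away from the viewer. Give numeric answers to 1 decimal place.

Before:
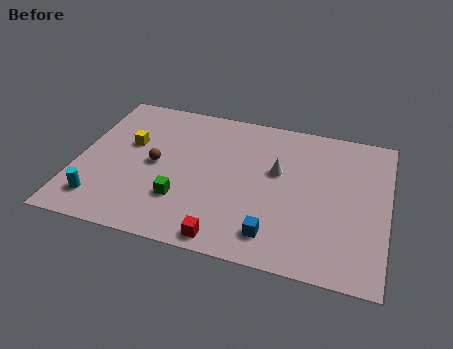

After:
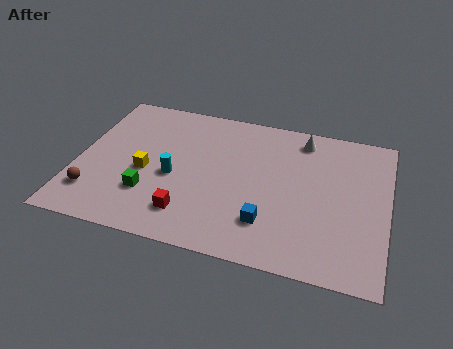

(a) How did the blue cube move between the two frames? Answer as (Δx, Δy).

(-0.3, 0.7)

From the two frames, the blue cube sits at roughly (9.3, 1.7) before and (9.0, 2.4) after.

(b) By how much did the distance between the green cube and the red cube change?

-0.8

Before: roughly 2.9 units apart; after: 2.1. That's 0.8 units closer together.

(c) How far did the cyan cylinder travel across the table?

4.0

The cyan cylinder moved from about (1.3, 1.8) to (4.5, 4.2), a distance of √(3.2² + 2.4²) ≈ 4.0.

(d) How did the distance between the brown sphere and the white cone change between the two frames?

+5.3

The distance was about 5.7 in the first image and 11.0 in the second, so they moved 5.3 units further apart.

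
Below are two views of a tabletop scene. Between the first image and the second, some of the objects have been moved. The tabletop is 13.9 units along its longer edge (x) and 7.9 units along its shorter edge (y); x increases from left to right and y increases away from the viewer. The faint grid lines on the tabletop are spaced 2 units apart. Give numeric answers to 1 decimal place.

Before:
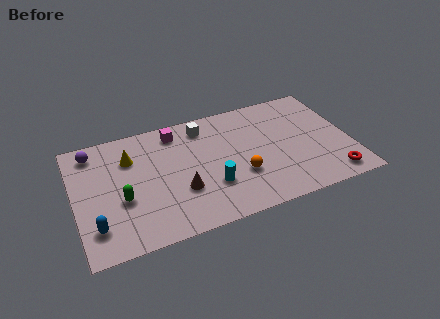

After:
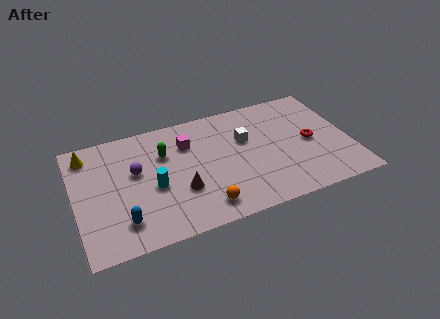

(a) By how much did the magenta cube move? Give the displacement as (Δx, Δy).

(0.5, -1.0)

The magenta cube started near (5.3, 6.7) and ended near (5.8, 5.7).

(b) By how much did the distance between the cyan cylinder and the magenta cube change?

-1.4

The distance was about 4.4 in the first image and 3.0 in the second, so they moved 1.4 units closer together.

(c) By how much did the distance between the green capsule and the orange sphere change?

-1.5

The distance was about 5.9 in the first image and 4.4 in the second, so they moved 1.5 units closer together.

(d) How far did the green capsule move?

3.3

From (2.3, 3.1) to (4.6, 5.4), the green capsule covered √(2.3² + 2.3²) ≈ 3.3 units.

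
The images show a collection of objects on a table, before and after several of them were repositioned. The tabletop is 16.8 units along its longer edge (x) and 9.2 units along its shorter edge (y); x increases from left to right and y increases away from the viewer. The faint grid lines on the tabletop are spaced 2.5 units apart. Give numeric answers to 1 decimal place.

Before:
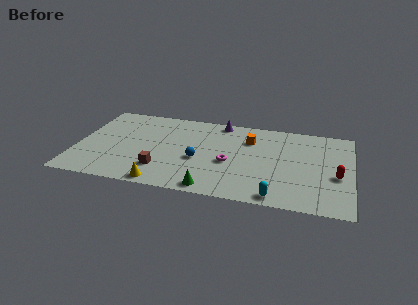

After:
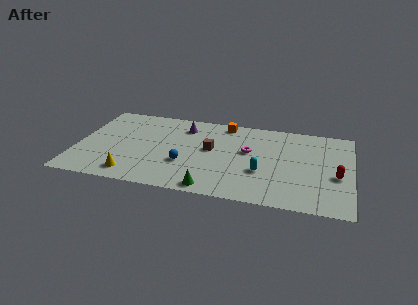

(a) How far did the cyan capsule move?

2.6

The cyan capsule was near (12.4, 0.9) before and (11.4, 3.3) after, so it travelled √(1.0² + 2.4²) ≈ 2.6 units.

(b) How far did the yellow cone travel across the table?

2.0

The yellow cone moved from about (5.5, 0.8) to (3.6, 1.4), a distance of √(1.9² + 0.6²) ≈ 2.0.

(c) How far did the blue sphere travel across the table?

1.0

The blue sphere was near (7.5, 3.8) before and (6.7, 3.2) after, so it travelled √(0.8² + 0.6²) ≈ 1.0 units.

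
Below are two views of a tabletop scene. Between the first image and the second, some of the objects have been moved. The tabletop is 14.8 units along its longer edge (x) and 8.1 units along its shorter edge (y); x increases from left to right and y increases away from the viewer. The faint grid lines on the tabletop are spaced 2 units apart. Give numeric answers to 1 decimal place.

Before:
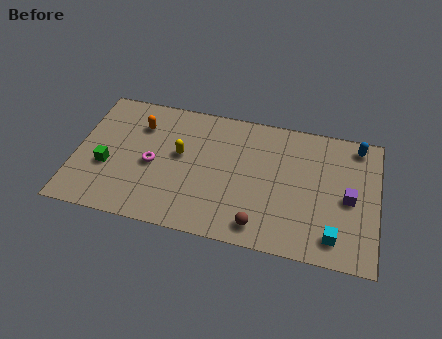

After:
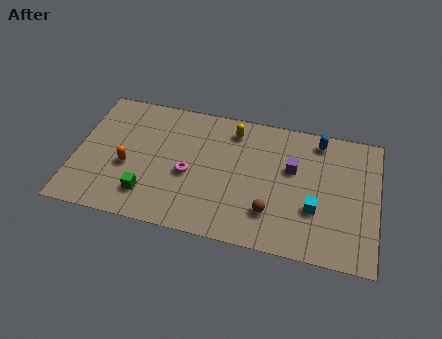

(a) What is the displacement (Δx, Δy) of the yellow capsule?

(2.5, 2.1)

The yellow capsule was at about (5.1, 4.6) and moved to about (7.6, 6.7).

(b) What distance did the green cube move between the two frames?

2.5

From (1.6, 3.1) to (3.7, 1.8), the green cube covered √(2.1² + 1.3²) ≈ 2.5 units.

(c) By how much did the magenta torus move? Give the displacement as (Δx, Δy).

(1.8, -0.2)

The magenta torus was at about (3.8, 3.7) and moved to about (5.6, 3.5).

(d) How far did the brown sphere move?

1.0

The brown sphere moved from about (9.2, 1.2) to (9.7, 2.1), a distance of √(0.5² + 0.9²) ≈ 1.0.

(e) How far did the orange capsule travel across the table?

2.7

From (3.0, 6.0) to (2.6, 3.3), the orange capsule covered √(0.4² + 2.7²) ≈ 2.7 units.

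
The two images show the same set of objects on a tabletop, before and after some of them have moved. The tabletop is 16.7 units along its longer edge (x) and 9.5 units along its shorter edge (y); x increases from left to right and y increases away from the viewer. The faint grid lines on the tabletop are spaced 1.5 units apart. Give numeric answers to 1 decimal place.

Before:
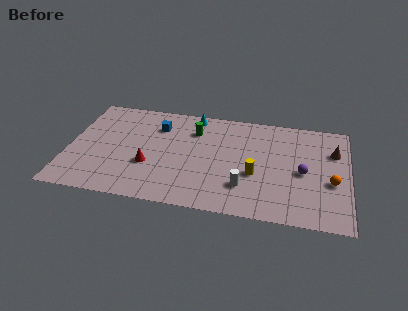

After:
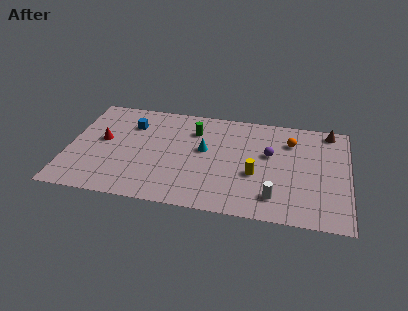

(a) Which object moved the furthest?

the orange sphere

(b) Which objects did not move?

the green cylinder and the yellow cylinder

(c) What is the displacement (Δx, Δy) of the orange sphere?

(-2.5, 3.3)

From the two frames, the orange sphere sits at roughly (15.7, 3.8) before and (13.2, 7.1) after.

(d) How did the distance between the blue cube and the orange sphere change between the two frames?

-1.4

Before: roughly 11.0 units apart; after: 9.6. That's 1.4 units closer together.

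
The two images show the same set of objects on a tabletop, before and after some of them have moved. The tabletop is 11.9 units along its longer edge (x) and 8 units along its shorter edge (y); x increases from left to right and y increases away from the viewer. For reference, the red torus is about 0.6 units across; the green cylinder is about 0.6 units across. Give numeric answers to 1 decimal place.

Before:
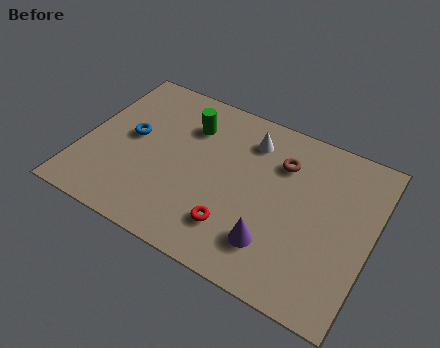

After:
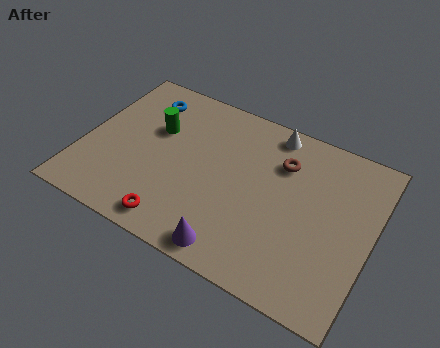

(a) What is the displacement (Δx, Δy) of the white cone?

(0.8, 0.8)

The white cone started near (6.6, 6.3) and ended near (7.4, 7.1).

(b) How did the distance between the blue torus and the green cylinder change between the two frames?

-1.2

Before: roughly 2.7 units apart; after: 1.5. That's 1.2 units closer together.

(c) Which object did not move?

the brown torus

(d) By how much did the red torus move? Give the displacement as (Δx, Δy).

(-2.3, -0.9)

The red torus was at about (6.6, 1.9) and moved to about (4.3, 1.0).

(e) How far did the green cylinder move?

1.5

The green cylinder was near (4.1, 5.9) before and (2.8, 5.1) after, so it travelled √(1.3² + 0.8²) ≈ 1.5 units.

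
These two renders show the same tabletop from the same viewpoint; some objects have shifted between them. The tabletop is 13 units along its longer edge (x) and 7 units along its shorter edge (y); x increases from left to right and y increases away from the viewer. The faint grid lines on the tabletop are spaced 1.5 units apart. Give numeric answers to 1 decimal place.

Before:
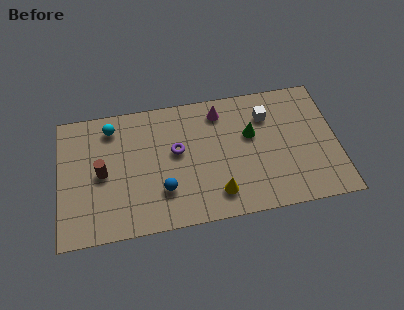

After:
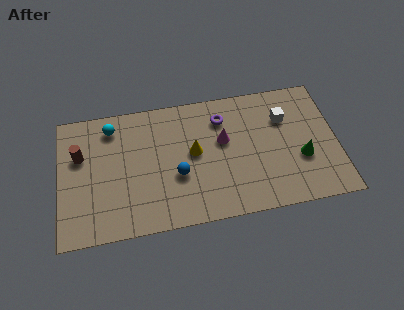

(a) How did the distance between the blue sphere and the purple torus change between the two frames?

+1.4

The distance was about 2.1 in the first image and 3.5 in the second, so they moved 1.4 units further apart.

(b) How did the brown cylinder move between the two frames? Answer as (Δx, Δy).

(-1.0, 1.1)

From the two frames, the brown cylinder sits at roughly (2.0, 3.4) before and (1.0, 4.5) after.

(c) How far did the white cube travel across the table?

0.9

From (9.8, 5.2) to (10.6, 4.9), the white cube covered √(0.8² + 0.3²) ≈ 0.9 units.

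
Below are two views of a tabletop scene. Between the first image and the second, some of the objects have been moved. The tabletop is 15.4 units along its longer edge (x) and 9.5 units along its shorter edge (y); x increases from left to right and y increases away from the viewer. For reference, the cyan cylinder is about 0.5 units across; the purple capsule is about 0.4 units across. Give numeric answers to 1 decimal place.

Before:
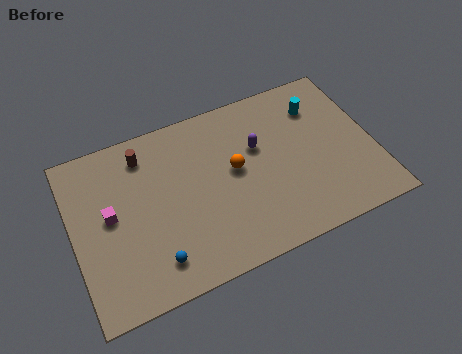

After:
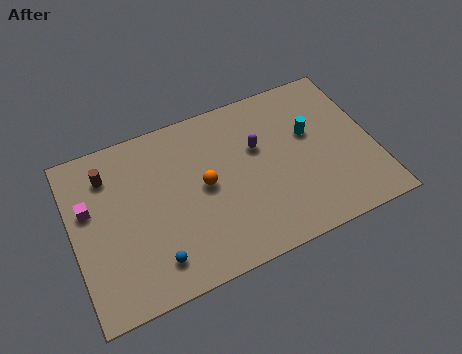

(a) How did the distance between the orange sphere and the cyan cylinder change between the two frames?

+0.7

The distance was about 5.0 in the first image and 5.7 in the second, so they moved 0.7 units further apart.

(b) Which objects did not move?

the blue sphere and the purple capsule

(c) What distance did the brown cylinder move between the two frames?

1.9

The brown cylinder was near (3.9, 7.8) before and (2.0, 7.4) after, so it travelled √(1.9² + 0.4²) ≈ 1.9 units.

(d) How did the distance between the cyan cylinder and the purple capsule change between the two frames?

-0.8

Before: roughly 3.5 units apart; after: 2.7. That's 0.8 units closer together.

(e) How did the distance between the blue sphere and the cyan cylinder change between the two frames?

-1.2

They were about 10.6 units apart before and 9.4 after — 1.2 units closer together.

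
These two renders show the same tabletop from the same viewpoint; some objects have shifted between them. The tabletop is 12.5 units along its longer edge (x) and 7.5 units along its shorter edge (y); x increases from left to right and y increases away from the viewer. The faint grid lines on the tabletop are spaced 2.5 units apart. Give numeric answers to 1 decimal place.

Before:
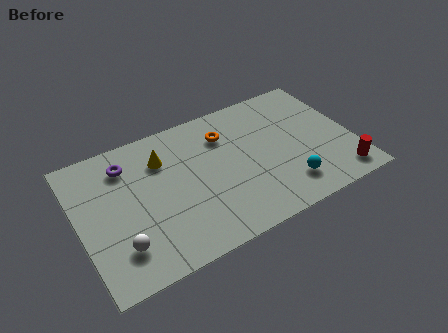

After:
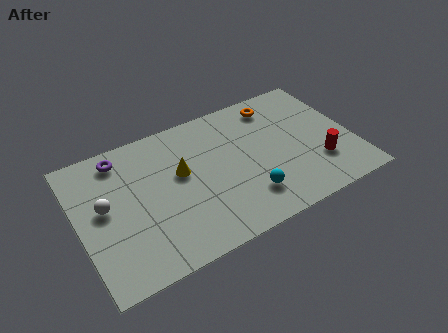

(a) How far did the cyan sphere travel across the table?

1.8

From (9.2, 1.6) to (7.4, 1.8), the cyan sphere covered √(1.8² + 0.2²) ≈ 1.8 units.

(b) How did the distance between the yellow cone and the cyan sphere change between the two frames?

-2.8

They were about 6.5 units apart before and 3.7 after — 2.8 units closer together.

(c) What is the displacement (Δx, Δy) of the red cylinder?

(-0.8, 1.1)

The red cylinder was at about (11.6, 1.1) and moved to about (10.8, 2.2).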